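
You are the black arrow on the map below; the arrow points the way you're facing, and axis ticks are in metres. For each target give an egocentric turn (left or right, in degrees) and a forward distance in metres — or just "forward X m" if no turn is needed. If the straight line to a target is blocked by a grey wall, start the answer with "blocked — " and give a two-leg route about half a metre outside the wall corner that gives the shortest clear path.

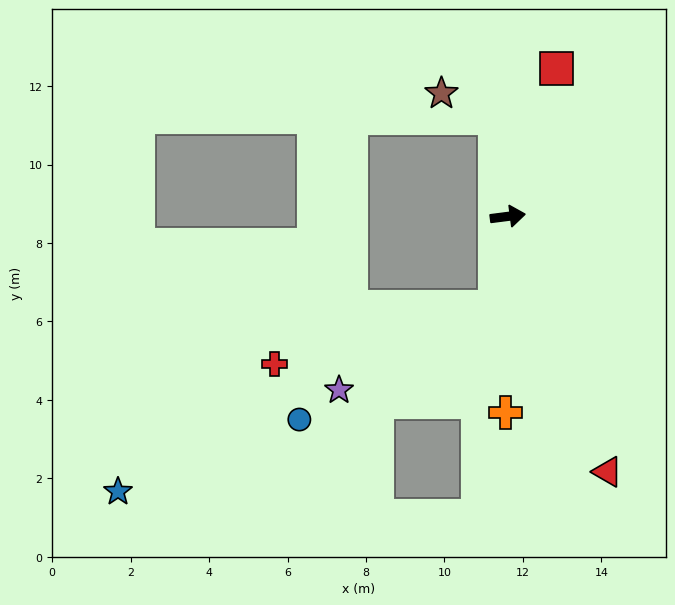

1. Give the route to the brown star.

blocked — turn left 91°, forward 2.5 m, then turn left 57°, forward 1.5 m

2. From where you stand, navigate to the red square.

turn left 65°, forward 4.0 m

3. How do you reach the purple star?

blocked — turn right 106°, forward 2.3 m, then turn right 53°, forward 4.5 m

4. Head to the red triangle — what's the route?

turn right 76°, forward 7.0 m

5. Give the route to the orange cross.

turn right 98°, forward 5.0 m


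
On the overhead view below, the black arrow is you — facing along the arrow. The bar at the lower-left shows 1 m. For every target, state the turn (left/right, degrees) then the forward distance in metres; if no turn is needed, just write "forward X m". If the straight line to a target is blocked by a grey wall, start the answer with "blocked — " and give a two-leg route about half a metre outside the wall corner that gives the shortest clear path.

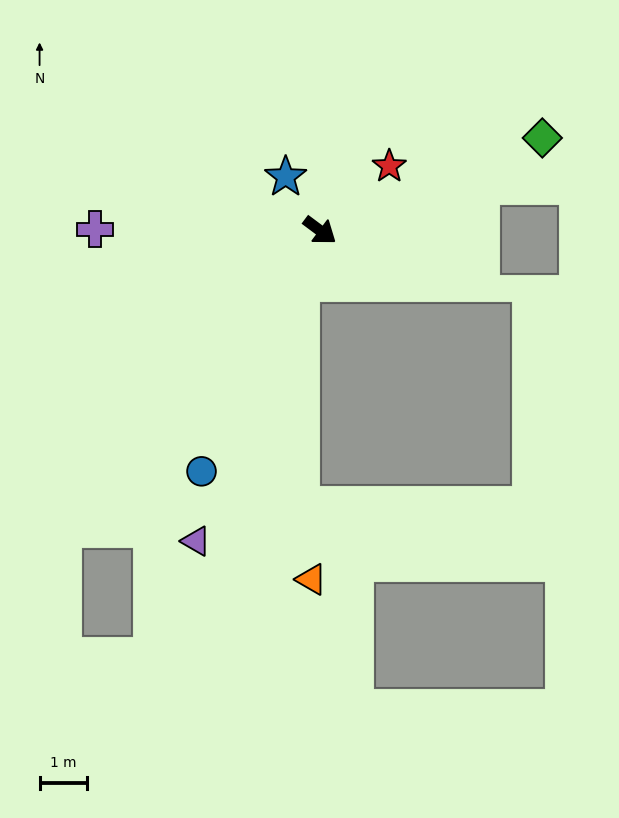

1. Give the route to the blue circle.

turn right 79°, forward 5.6 m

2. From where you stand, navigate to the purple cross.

turn right 144°, forward 4.7 m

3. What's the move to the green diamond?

turn left 59°, forward 5.1 m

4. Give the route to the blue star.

turn left 159°, forward 1.3 m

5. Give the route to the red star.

turn left 80°, forward 2.0 m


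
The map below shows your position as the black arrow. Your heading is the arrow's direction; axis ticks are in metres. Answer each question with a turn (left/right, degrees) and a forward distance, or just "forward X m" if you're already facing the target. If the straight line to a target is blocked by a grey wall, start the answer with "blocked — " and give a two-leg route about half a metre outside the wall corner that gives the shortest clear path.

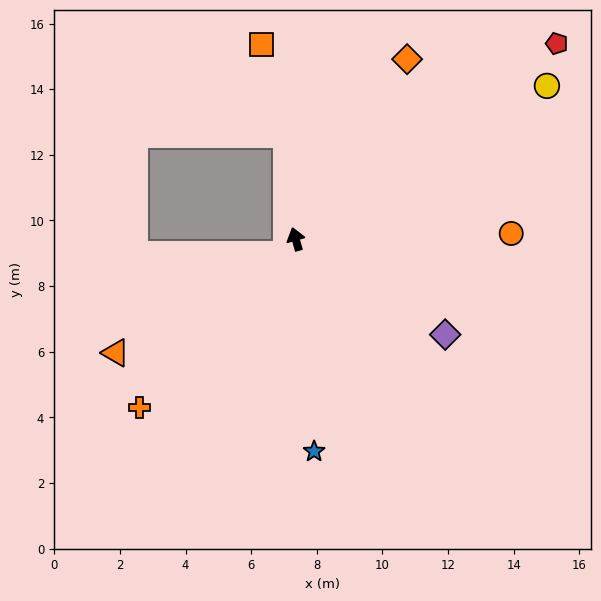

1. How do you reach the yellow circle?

turn right 74°, forward 9.0 m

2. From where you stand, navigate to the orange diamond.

turn right 48°, forward 6.4 m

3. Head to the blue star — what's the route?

turn left 169°, forward 6.5 m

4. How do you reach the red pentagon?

turn right 69°, forward 9.9 m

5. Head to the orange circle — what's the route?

turn right 104°, forward 6.6 m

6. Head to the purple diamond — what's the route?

turn right 138°, forward 5.4 m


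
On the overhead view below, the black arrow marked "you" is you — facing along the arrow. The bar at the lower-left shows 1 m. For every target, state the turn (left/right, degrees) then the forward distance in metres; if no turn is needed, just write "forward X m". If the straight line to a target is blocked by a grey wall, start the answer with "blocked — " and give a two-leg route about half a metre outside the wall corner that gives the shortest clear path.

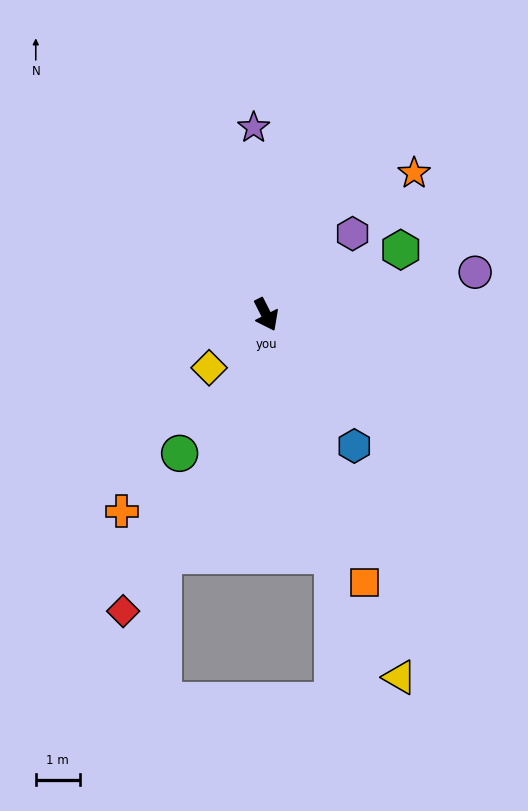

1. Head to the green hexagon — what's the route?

turn left 89°, forward 3.4 m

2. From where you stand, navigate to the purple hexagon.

turn left 106°, forward 2.7 m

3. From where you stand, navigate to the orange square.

turn right 7°, forward 6.5 m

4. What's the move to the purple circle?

turn left 75°, forward 4.9 m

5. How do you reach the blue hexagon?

turn left 7°, forward 3.6 m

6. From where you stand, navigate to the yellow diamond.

turn right 74°, forward 1.8 m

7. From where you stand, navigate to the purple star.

turn left 157°, forward 4.3 m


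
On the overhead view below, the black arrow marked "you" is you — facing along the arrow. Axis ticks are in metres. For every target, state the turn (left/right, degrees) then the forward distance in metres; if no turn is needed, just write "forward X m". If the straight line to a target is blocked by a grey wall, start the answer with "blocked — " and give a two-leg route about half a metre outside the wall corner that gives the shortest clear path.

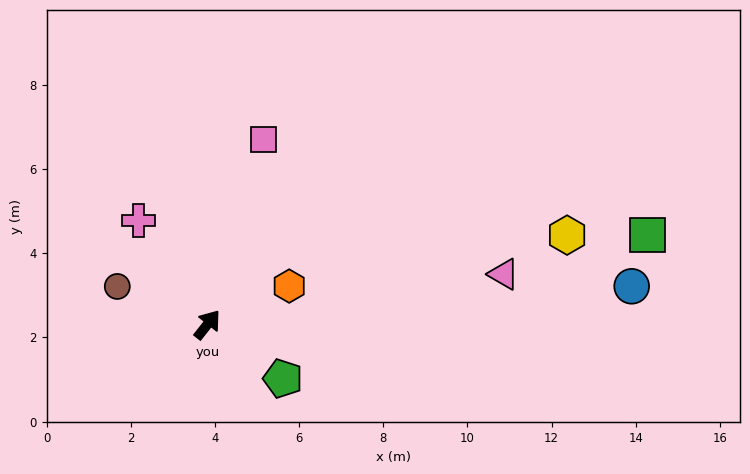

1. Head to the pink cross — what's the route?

turn left 72°, forward 3.0 m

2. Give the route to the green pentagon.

turn right 87°, forward 2.2 m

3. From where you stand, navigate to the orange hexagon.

turn right 27°, forward 2.1 m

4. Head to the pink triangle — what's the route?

turn right 42°, forward 7.1 m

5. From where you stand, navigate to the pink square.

turn left 21°, forward 4.6 m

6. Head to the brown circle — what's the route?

turn left 105°, forward 2.3 m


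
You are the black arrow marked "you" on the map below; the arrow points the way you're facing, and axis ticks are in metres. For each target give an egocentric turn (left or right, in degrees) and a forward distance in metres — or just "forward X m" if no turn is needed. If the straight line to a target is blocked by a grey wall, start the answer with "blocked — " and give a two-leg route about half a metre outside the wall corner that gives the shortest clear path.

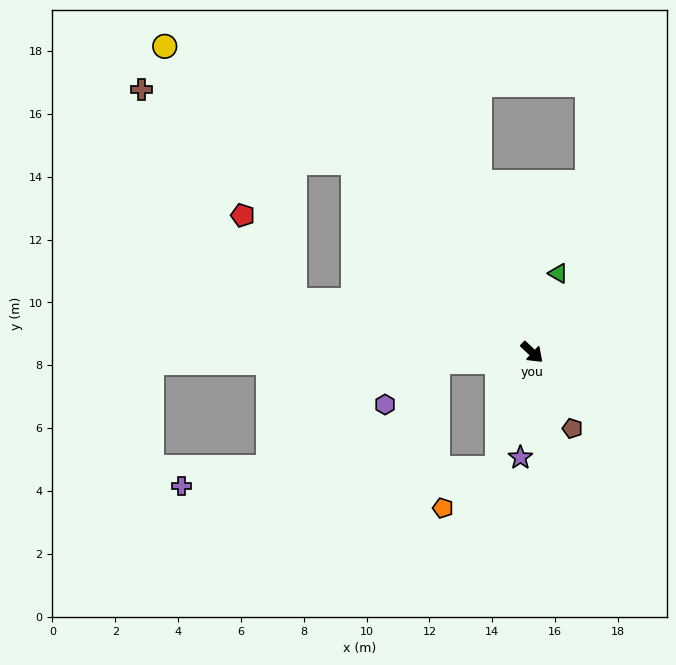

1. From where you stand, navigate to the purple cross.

blocked — turn right 63°, forward 3.9 m, then turn right 71°, forward 10.1 m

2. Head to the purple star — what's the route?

turn right 53°, forward 3.4 m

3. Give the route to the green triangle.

turn left 115°, forward 2.6 m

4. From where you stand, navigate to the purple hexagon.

blocked — turn right 131°, forward 3.0 m, then turn left 34°, forward 2.2 m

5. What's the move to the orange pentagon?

blocked — turn right 63°, forward 3.9 m, then turn right 39°, forward 2.1 m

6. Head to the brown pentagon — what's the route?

turn right 19°, forward 2.7 m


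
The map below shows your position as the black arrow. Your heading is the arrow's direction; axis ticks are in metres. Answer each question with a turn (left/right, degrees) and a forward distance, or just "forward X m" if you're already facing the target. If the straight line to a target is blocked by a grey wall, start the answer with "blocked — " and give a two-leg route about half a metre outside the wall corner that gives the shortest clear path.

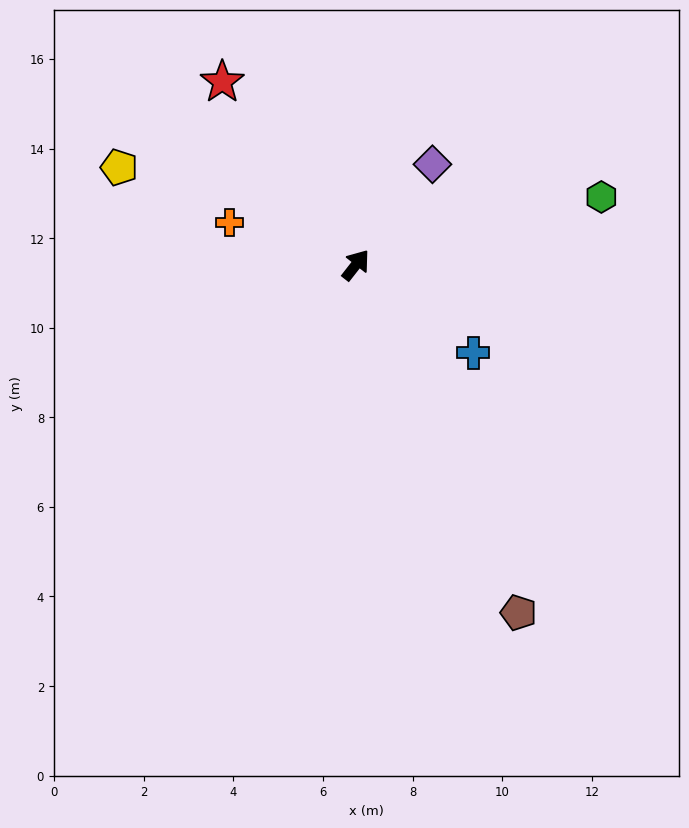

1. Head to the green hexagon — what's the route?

turn right 36°, forward 5.7 m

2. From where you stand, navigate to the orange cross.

turn left 110°, forward 3.0 m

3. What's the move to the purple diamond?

forward 2.8 m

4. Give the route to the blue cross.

turn right 89°, forward 3.3 m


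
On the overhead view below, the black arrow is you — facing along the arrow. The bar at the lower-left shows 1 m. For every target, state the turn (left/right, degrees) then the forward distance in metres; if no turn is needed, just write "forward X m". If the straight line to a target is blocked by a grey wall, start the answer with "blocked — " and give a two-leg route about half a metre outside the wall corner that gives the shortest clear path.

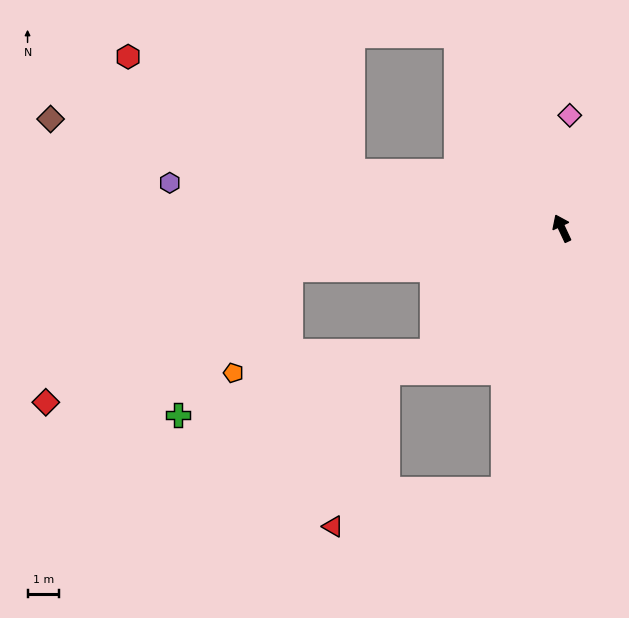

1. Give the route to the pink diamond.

turn right 29°, forward 3.6 m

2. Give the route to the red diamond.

blocked — turn left 73°, forward 8.8 m, then turn left 21°, forward 8.9 m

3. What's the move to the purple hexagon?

turn left 58°, forward 12.6 m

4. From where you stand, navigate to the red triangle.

blocked — turn left 142°, forward 8.6 m, then turn right 65°, forward 5.6 m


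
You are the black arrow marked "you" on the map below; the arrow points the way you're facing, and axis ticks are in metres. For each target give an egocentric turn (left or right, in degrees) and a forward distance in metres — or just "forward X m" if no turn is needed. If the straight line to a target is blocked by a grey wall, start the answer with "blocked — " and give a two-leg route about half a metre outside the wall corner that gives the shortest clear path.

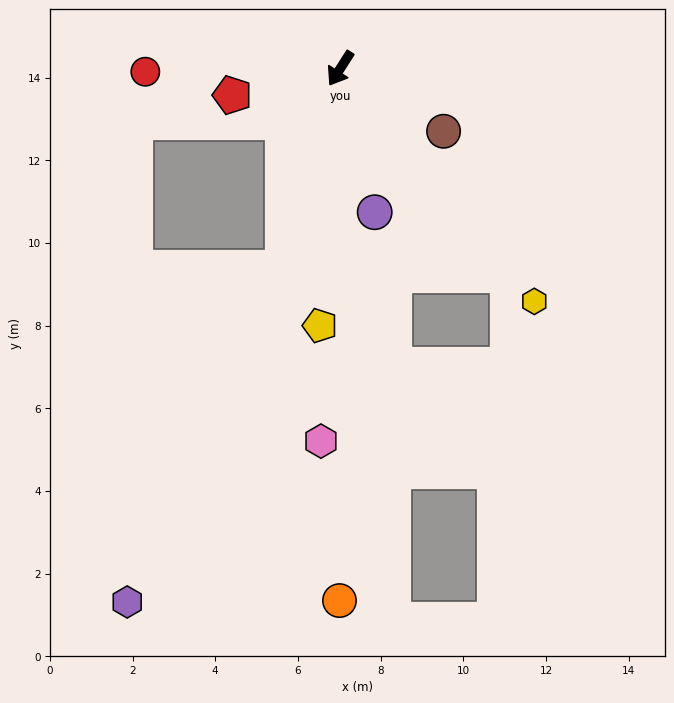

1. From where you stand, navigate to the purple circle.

turn left 46°, forward 3.6 m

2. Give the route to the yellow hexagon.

turn left 72°, forward 7.3 m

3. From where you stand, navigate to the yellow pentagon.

turn left 28°, forward 6.2 m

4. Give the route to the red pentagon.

turn right 44°, forward 2.7 m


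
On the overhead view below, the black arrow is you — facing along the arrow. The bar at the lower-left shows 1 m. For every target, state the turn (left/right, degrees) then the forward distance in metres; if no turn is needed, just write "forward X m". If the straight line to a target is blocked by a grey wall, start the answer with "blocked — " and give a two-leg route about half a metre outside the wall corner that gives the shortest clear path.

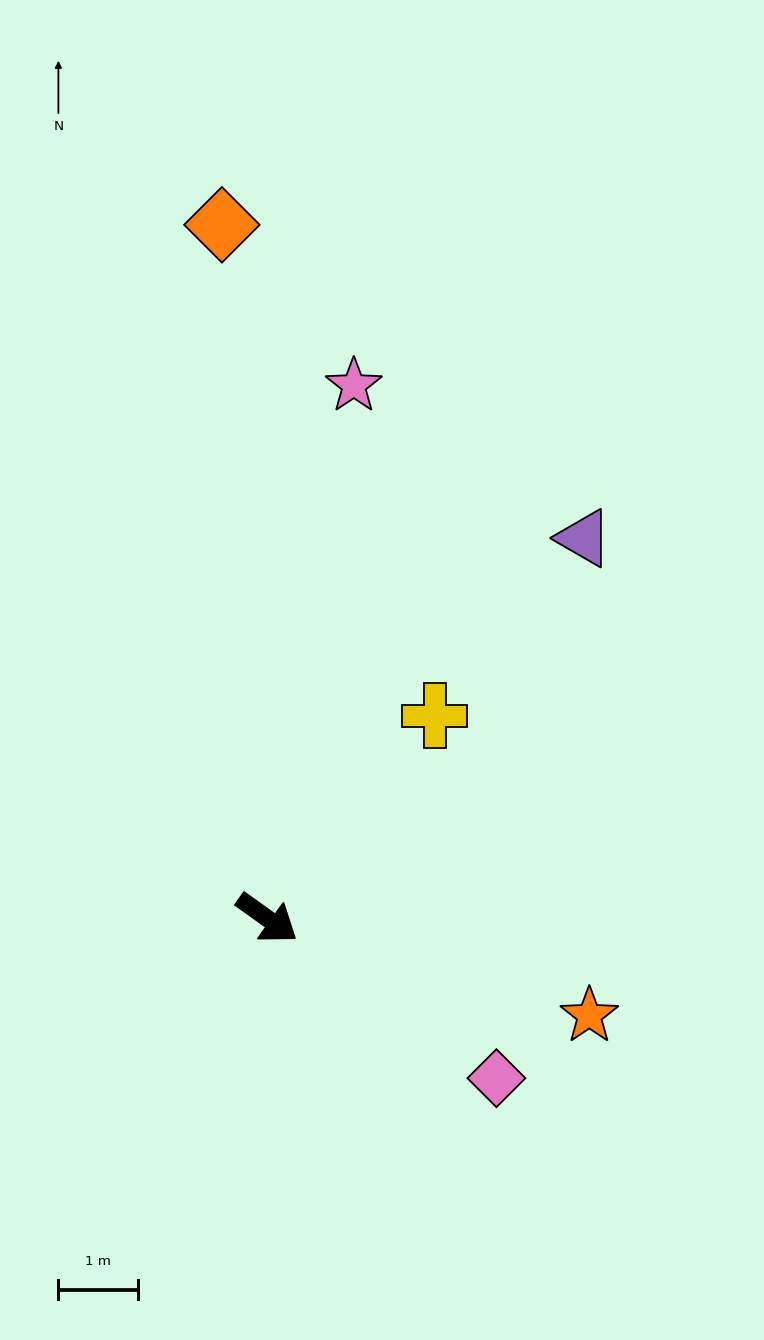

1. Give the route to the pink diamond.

forward 3.5 m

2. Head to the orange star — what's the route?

turn left 19°, forward 4.2 m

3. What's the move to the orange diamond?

turn left 129°, forward 8.8 m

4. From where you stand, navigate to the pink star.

turn left 116°, forward 6.8 m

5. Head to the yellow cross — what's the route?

turn left 86°, forward 3.3 m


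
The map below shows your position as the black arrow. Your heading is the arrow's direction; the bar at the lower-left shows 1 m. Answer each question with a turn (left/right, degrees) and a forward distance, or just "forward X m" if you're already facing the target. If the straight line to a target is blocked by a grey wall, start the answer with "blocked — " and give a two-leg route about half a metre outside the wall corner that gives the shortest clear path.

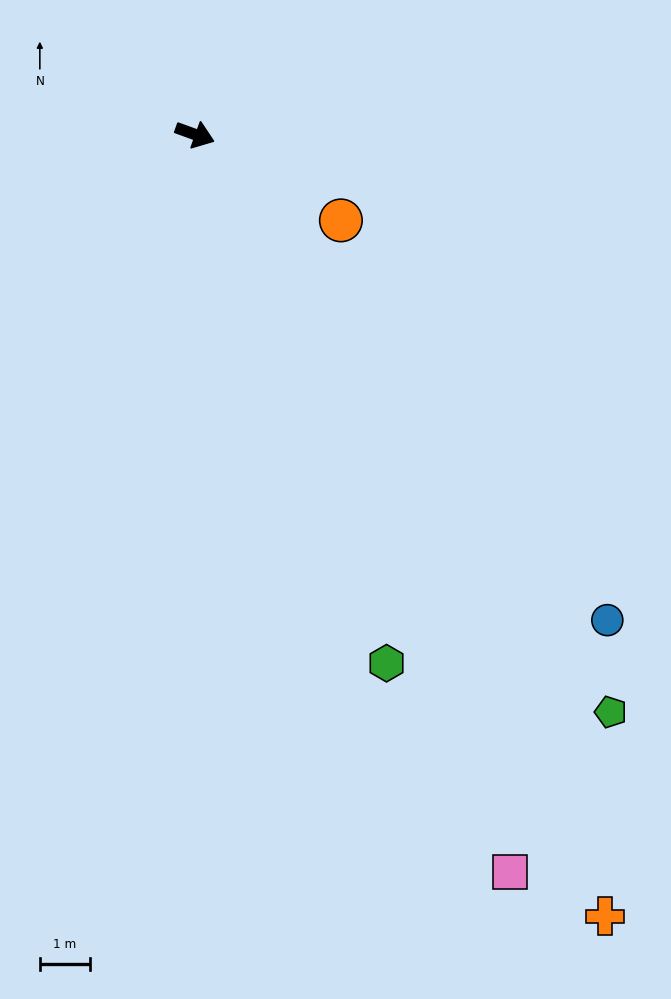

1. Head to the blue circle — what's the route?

turn right 30°, forward 12.6 m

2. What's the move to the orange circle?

turn right 11°, forward 3.4 m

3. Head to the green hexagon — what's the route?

turn right 50°, forward 11.2 m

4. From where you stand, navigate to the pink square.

turn right 47°, forward 15.9 m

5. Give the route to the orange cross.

turn right 42°, forward 17.5 m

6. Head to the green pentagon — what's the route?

turn right 34°, forward 14.1 m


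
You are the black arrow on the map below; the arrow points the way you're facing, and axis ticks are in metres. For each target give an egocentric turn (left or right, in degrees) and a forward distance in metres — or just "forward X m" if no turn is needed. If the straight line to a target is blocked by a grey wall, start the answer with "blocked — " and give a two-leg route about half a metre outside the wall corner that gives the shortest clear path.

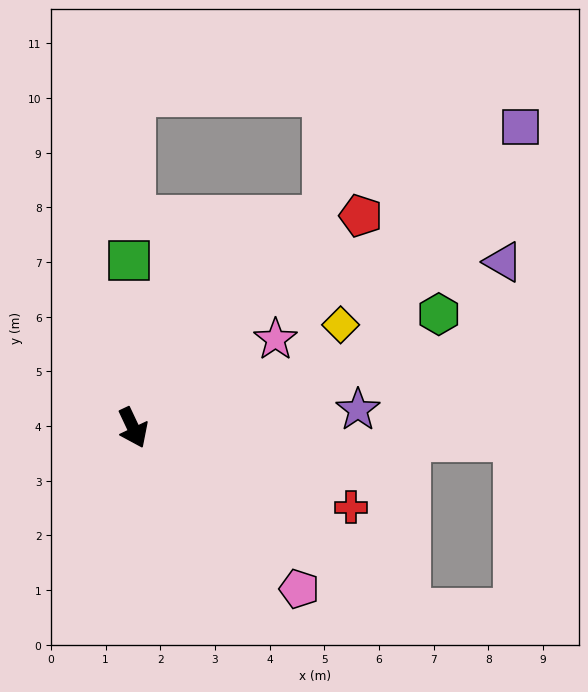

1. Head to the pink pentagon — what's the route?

turn left 21°, forward 4.2 m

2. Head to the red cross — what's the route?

turn left 45°, forward 4.2 m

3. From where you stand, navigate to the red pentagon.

turn left 108°, forward 5.7 m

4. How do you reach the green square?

turn left 156°, forward 3.1 m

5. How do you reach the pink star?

turn left 97°, forward 3.1 m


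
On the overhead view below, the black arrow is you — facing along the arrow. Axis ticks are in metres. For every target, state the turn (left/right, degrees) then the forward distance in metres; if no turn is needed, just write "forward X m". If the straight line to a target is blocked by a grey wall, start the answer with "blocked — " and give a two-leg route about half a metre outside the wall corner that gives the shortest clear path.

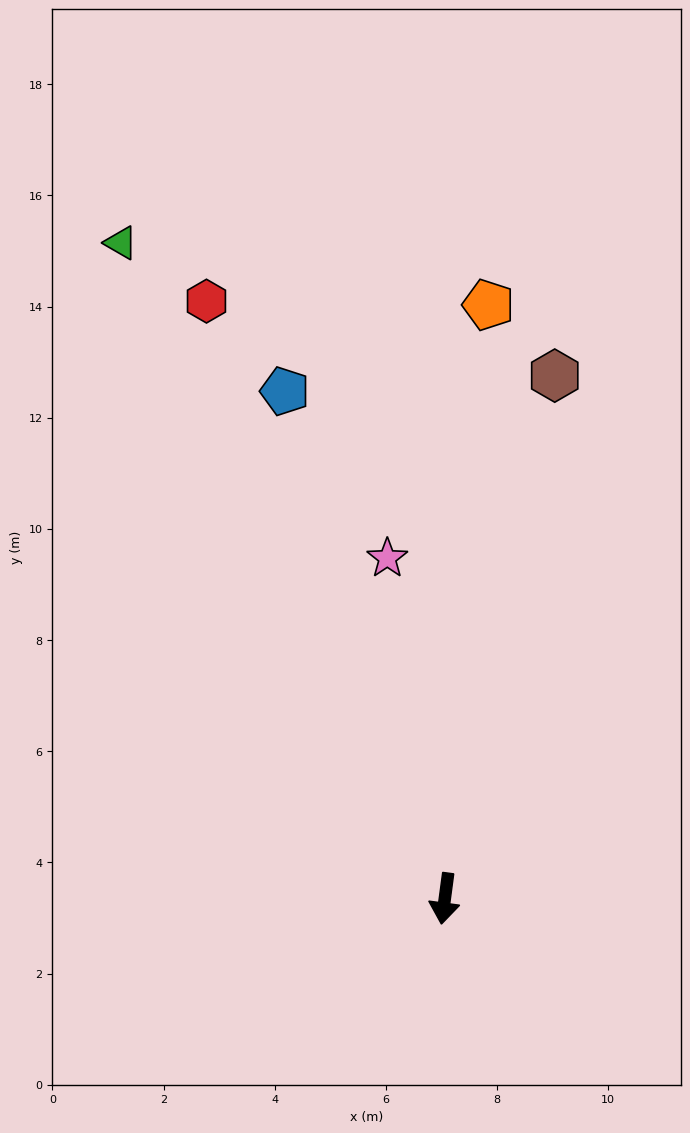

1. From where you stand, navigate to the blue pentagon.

turn right 155°, forward 9.6 m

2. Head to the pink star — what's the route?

turn right 163°, forward 6.2 m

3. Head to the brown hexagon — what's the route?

turn left 176°, forward 9.6 m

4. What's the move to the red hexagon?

turn right 151°, forward 11.6 m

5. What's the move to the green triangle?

turn right 146°, forward 13.2 m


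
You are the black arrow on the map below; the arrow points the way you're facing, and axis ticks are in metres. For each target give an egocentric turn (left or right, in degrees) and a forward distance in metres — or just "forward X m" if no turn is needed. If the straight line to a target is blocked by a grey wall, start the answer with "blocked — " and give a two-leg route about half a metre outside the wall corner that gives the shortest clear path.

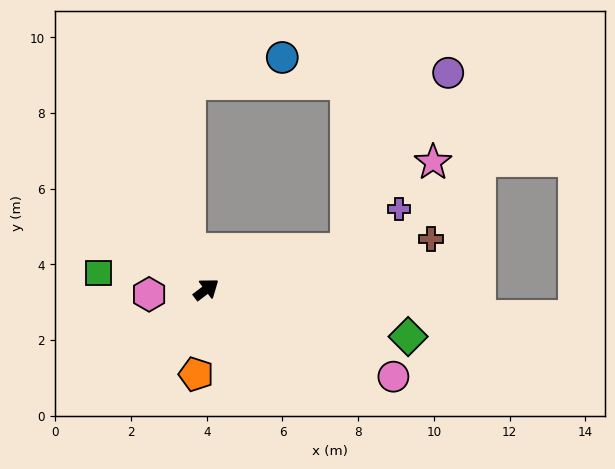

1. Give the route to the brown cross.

turn right 24°, forward 6.1 m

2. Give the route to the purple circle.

blocked — turn right 21°, forward 3.8 m, then turn left 44°, forward 5.4 m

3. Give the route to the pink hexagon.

turn left 148°, forward 1.5 m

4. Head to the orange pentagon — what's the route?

turn right 134°, forward 2.3 m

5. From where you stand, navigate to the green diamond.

turn right 50°, forward 5.5 m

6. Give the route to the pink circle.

turn right 62°, forward 5.5 m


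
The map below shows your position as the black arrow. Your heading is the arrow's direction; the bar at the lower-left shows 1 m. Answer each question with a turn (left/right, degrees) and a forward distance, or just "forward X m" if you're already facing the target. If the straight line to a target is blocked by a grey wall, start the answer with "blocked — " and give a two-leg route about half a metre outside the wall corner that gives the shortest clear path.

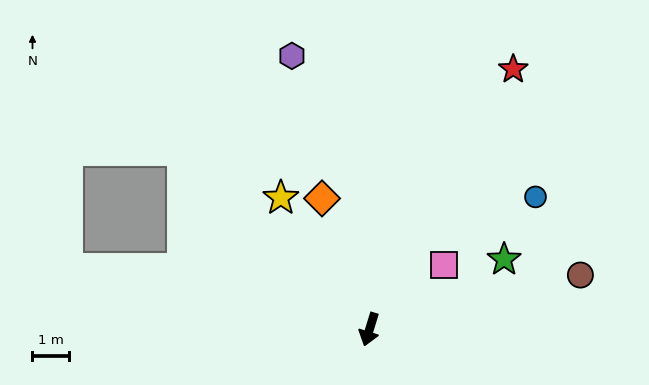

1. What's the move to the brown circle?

turn left 122°, forward 6.0 m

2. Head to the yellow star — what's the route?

turn right 129°, forward 4.4 m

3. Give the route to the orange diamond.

turn right 143°, forward 3.8 m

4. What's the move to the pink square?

turn left 148°, forward 2.7 m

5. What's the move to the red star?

turn left 168°, forward 8.2 m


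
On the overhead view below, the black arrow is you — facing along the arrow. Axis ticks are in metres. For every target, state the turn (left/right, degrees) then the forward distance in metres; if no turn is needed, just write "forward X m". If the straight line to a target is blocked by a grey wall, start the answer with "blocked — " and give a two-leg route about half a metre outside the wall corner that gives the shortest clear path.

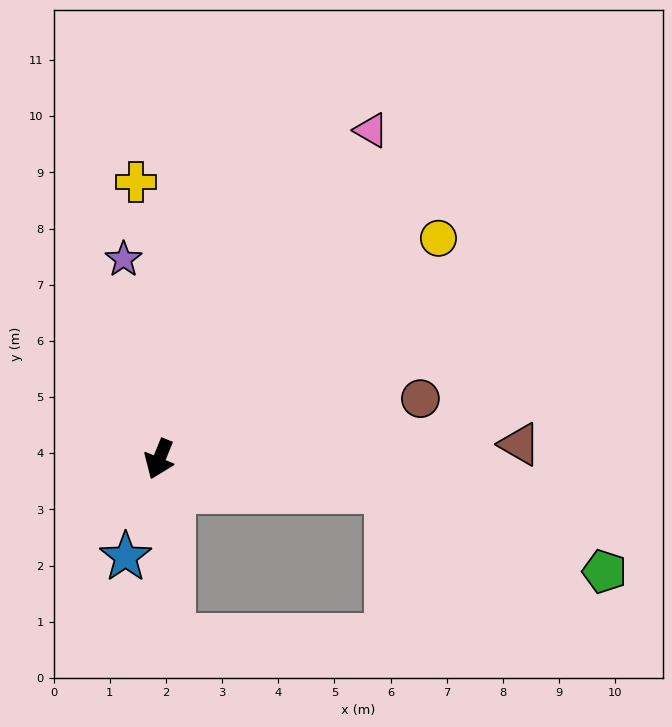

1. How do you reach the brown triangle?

turn left 114°, forward 6.4 m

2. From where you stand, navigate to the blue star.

turn left 3°, forward 1.8 m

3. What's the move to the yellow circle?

turn left 150°, forward 6.3 m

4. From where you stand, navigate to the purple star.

turn right 148°, forward 3.6 m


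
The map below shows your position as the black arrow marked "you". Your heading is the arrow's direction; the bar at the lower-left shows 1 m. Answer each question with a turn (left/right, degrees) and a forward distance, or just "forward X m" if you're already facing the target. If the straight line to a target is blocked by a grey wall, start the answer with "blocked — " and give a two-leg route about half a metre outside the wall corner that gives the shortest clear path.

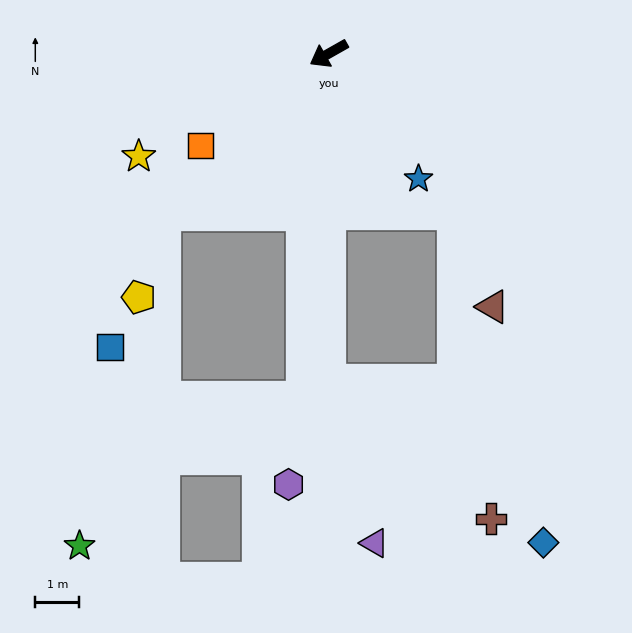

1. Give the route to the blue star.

turn left 96°, forward 3.5 m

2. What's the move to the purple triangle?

blocked — turn left 60°, forward 7.5 m, then turn left 17°, forward 3.8 m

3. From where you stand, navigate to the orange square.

turn left 6°, forward 3.6 m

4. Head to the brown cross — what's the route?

blocked — turn left 60°, forward 7.5 m, then turn left 51°, forward 4.9 m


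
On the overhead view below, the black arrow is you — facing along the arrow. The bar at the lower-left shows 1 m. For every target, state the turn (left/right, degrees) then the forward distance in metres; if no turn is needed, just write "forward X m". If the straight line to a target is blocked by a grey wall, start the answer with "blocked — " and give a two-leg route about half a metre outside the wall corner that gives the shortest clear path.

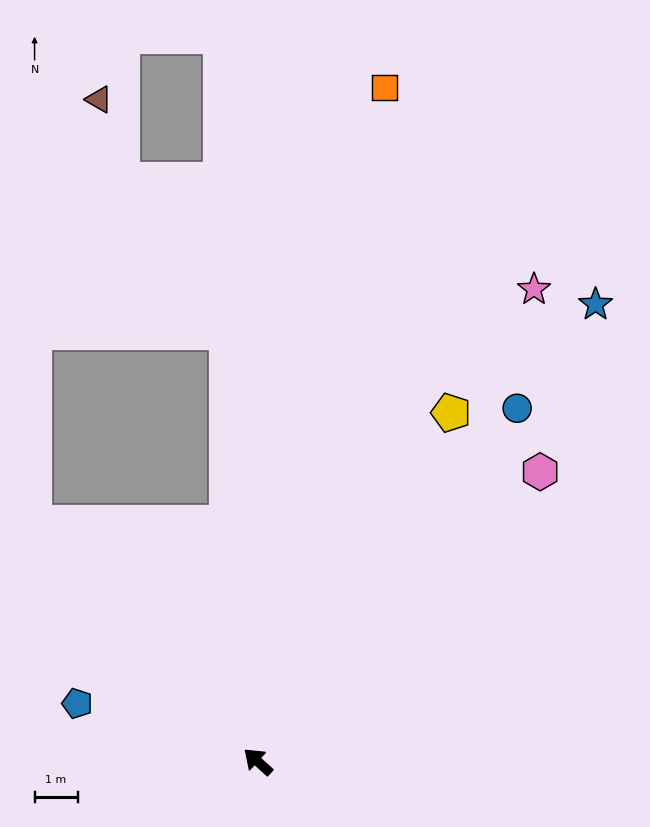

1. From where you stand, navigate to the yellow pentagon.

turn right 77°, forward 9.3 m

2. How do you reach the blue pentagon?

turn left 24°, forward 4.4 m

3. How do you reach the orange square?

turn right 58°, forward 16.0 m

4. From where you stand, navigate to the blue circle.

turn right 84°, forward 10.2 m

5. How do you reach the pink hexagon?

turn right 92°, forward 9.4 m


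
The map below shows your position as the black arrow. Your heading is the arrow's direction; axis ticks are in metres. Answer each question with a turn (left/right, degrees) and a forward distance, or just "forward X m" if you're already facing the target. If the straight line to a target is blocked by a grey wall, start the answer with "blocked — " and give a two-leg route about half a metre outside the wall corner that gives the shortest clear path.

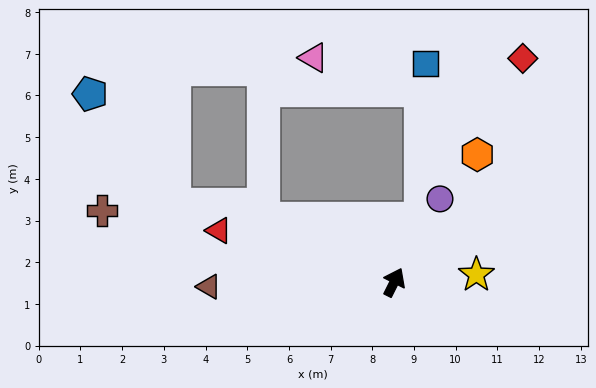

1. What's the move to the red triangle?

turn left 100°, forward 4.4 m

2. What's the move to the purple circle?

turn right 2°, forward 2.3 m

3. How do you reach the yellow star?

turn right 58°, forward 2.0 m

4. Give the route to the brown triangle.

turn left 118°, forward 4.4 m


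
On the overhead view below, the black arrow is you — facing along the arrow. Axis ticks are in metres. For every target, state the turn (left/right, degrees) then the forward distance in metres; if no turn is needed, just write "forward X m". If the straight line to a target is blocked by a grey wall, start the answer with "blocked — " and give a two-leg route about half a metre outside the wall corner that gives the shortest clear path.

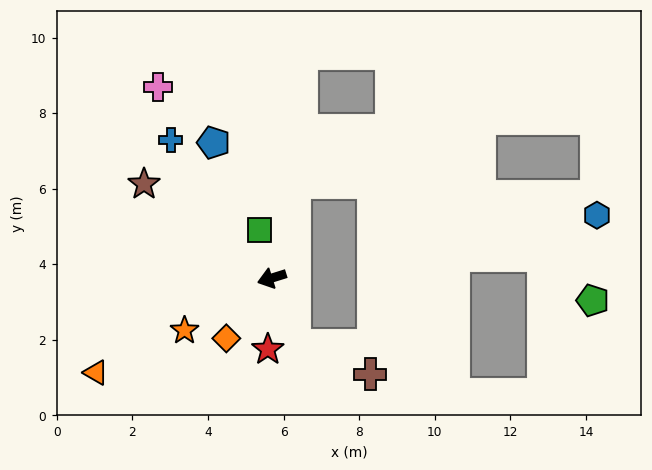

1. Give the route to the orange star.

turn left 14°, forward 2.7 m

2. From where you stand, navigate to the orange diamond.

turn left 36°, forward 2.0 m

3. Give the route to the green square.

turn right 93°, forward 1.3 m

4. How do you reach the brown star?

turn right 54°, forward 4.2 m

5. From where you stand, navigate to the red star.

turn left 69°, forward 1.9 m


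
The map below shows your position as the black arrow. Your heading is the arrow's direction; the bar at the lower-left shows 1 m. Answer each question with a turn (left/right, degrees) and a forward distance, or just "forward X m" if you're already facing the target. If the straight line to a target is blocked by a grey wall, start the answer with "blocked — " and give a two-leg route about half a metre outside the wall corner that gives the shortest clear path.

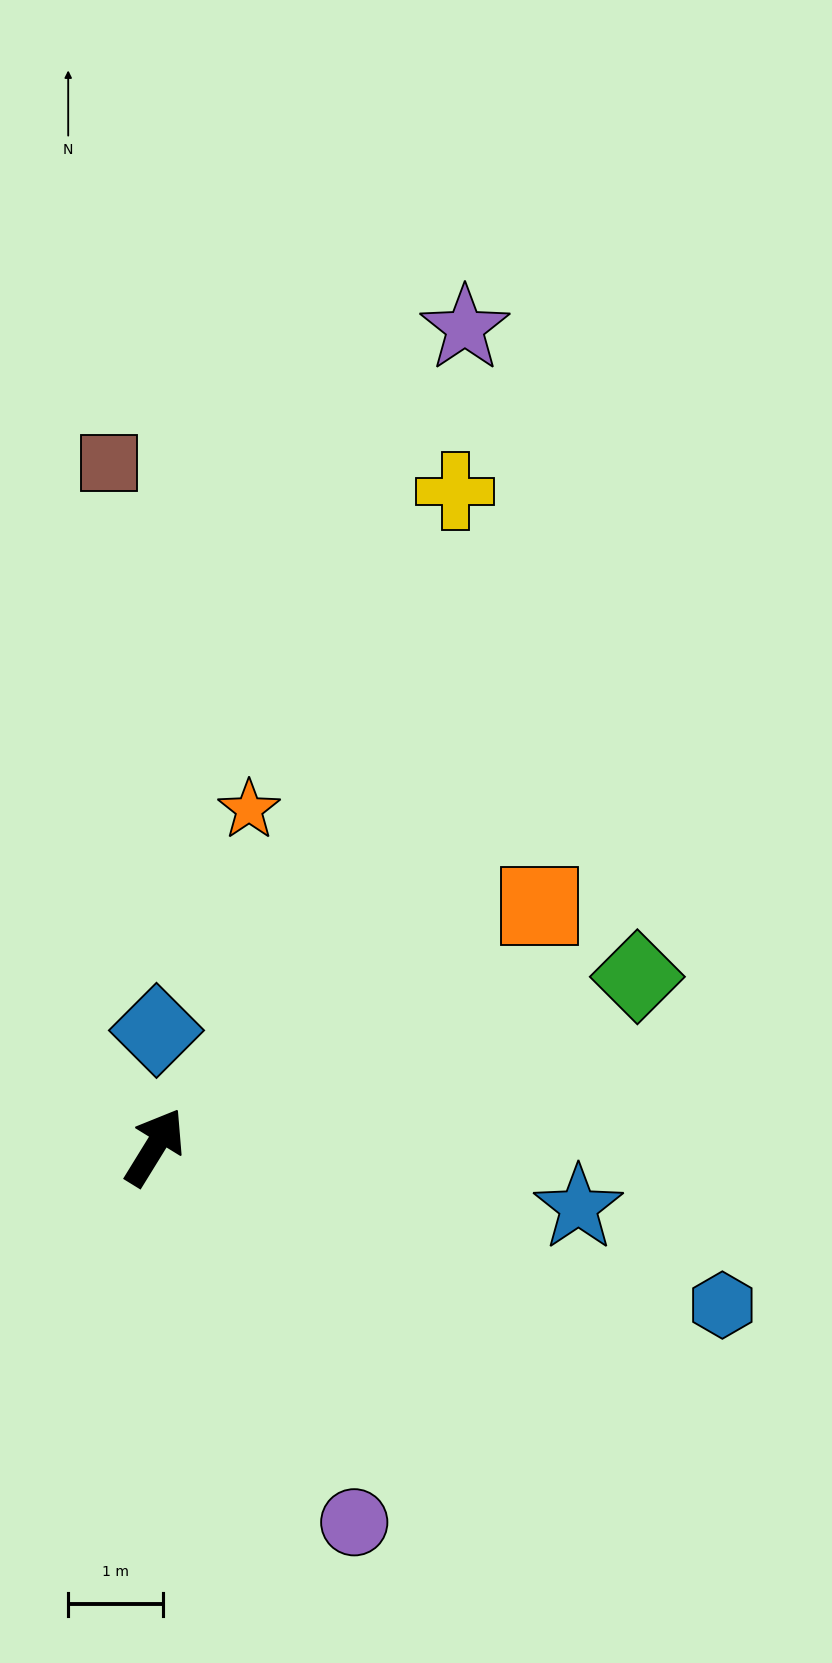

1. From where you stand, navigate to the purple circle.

turn right 120°, forward 4.5 m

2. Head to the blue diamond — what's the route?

turn left 31°, forward 1.2 m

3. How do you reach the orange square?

turn right 26°, forward 4.8 m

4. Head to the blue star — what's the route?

turn right 66°, forward 4.5 m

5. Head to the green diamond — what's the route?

turn right 39°, forward 5.4 m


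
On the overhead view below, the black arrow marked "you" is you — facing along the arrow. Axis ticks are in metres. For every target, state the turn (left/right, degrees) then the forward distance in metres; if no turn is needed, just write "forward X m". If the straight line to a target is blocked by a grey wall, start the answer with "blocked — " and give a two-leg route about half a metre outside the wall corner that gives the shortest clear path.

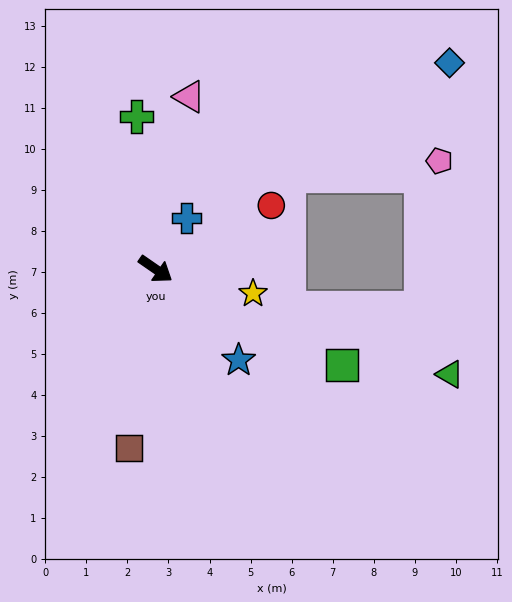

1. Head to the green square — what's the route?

turn left 7°, forward 5.1 m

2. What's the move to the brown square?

turn right 64°, forward 4.4 m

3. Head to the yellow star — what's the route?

turn left 21°, forward 2.4 m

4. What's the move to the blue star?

turn right 13°, forward 3.0 m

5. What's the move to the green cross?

turn left 132°, forward 3.7 m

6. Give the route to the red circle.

turn left 63°, forward 3.2 m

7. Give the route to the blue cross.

turn left 93°, forward 1.5 m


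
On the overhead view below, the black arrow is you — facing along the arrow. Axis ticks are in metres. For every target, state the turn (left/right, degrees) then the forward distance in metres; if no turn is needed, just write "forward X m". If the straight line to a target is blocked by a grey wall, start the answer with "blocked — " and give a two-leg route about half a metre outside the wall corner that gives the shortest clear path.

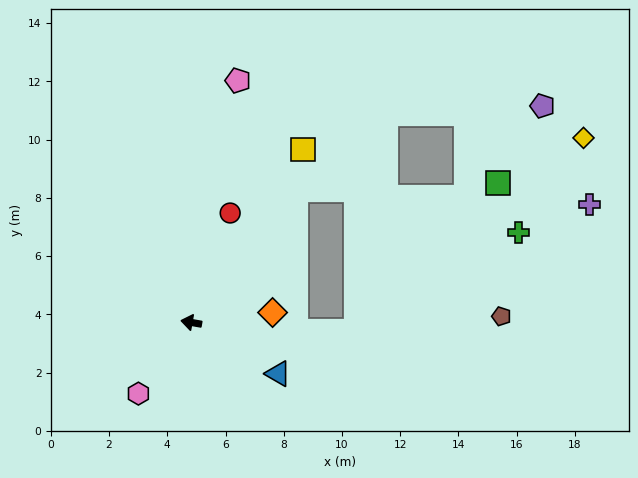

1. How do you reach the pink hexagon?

turn left 63°, forward 3.0 m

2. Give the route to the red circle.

turn right 100°, forward 4.0 m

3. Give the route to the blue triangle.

turn left 159°, forward 3.5 m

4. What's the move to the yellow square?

turn right 113°, forward 7.1 m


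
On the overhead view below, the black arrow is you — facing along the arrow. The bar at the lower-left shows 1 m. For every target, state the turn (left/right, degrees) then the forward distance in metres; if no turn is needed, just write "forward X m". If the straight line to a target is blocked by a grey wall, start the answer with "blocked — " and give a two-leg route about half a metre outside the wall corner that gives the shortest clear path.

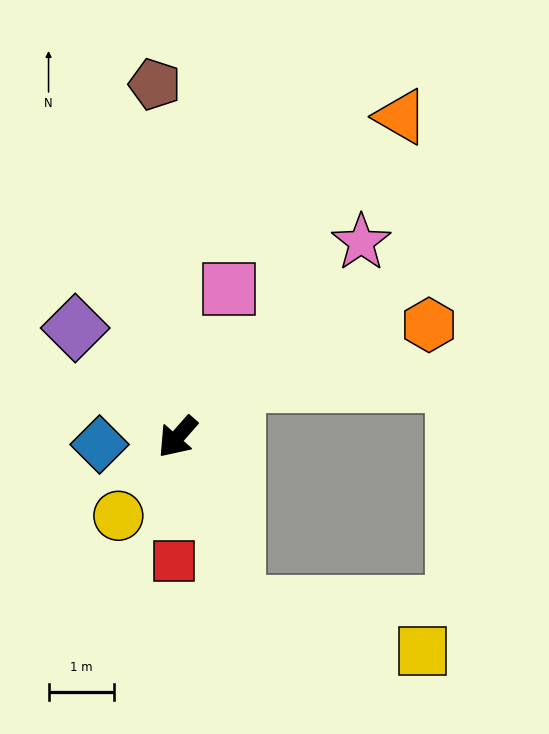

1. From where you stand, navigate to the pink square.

turn right 158°, forward 2.4 m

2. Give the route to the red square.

turn left 40°, forward 1.9 m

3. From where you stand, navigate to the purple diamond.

turn right 96°, forward 2.3 m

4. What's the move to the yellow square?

blocked — turn left 61°, forward 2.7 m, then turn left 56°, forward 2.9 m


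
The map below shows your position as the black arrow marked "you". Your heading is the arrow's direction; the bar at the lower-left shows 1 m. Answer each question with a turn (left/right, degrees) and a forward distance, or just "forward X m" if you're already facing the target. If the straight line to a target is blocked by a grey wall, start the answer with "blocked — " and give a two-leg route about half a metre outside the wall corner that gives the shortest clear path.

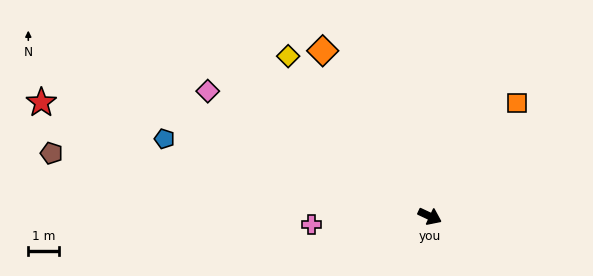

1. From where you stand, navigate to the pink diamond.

turn left 176°, forward 8.2 m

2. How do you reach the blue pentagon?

turn right 171°, forward 8.9 m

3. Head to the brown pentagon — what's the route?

turn right 164°, forward 12.4 m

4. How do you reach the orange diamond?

turn left 148°, forward 6.4 m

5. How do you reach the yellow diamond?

turn left 157°, forward 6.9 m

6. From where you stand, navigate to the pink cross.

turn right 151°, forward 3.8 m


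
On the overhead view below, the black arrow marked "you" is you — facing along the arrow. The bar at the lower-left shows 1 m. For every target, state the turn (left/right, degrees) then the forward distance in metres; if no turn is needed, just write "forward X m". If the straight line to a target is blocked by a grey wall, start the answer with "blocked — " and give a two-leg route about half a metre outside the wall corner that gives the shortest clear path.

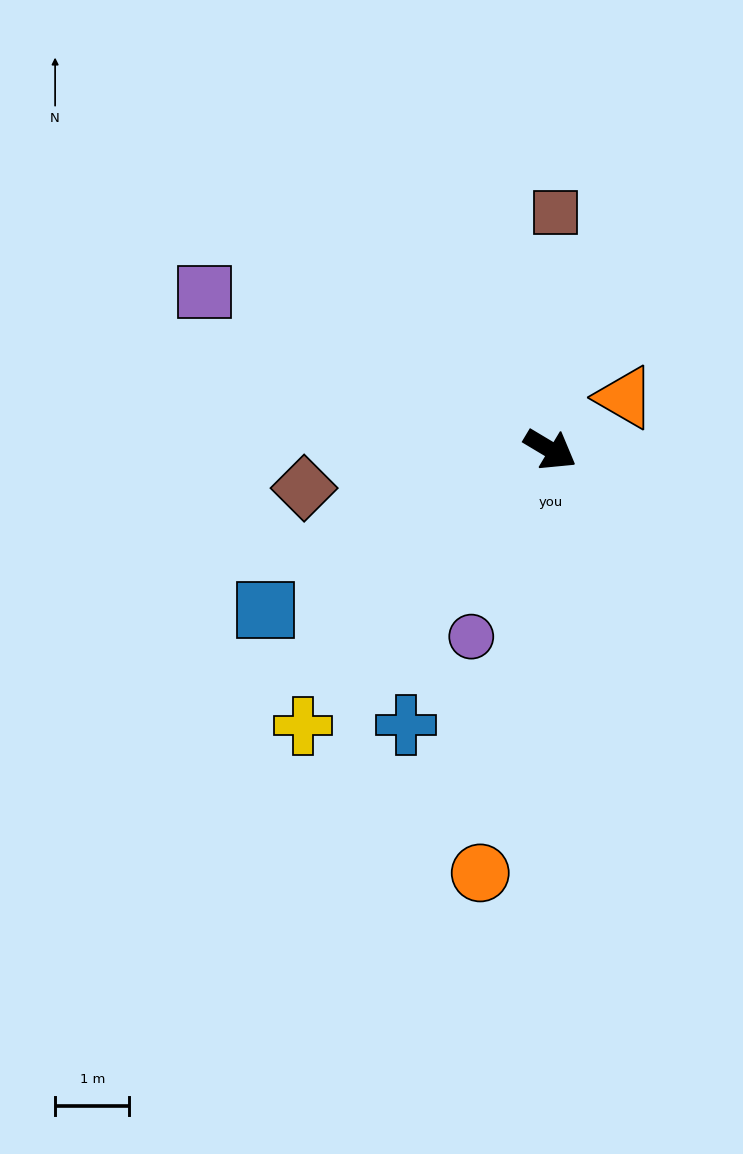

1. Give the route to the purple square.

turn right 174°, forward 5.1 m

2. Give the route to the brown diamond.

turn right 140°, forward 3.3 m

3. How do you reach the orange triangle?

turn left 66°, forward 1.2 m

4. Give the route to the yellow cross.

turn right 101°, forward 5.0 m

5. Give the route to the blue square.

turn right 120°, forward 4.4 m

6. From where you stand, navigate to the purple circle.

turn right 82°, forward 2.7 m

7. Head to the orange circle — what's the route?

turn right 69°, forward 5.8 m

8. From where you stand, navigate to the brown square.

turn left 120°, forward 3.2 m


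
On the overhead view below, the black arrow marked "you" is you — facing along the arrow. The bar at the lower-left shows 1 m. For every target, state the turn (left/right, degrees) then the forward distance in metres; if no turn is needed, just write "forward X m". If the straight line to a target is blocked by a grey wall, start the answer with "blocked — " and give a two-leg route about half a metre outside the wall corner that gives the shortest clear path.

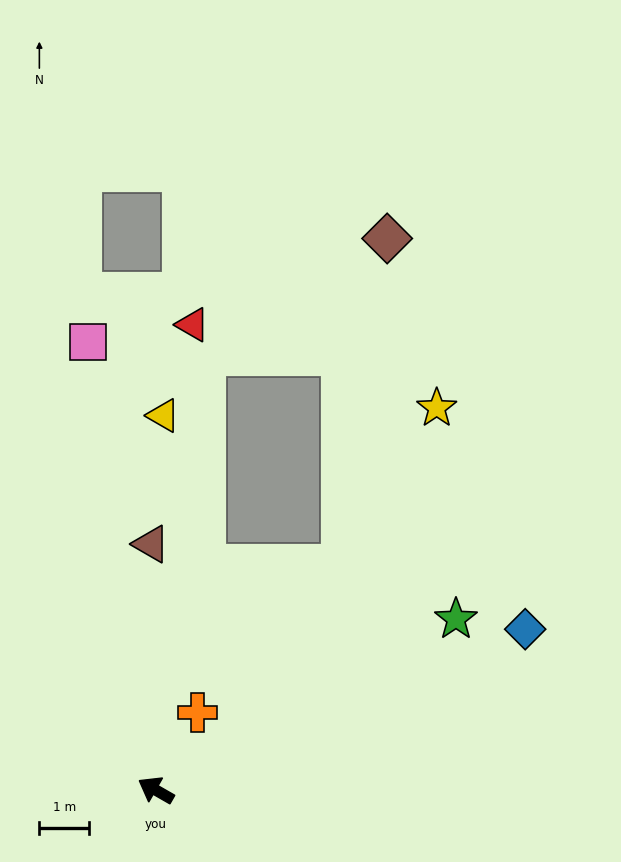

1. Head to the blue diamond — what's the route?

turn right 127°, forward 8.1 m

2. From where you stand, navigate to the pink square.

turn right 52°, forward 9.1 m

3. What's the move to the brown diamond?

blocked — turn right 67°, forward 8.8 m, then turn right 51°, forward 4.4 m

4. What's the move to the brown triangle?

turn right 59°, forward 5.0 m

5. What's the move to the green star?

turn right 120°, forward 7.0 m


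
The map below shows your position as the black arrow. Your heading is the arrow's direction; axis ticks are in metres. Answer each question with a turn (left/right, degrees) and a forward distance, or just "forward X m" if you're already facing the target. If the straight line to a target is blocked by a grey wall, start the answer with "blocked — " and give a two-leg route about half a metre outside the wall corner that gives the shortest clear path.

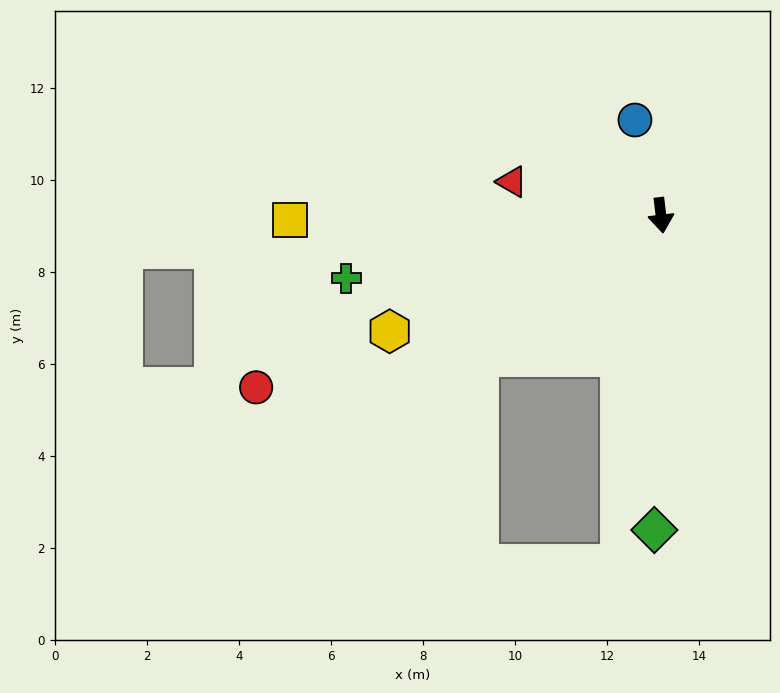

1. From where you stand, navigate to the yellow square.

turn right 96°, forward 8.1 m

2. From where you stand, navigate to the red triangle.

turn right 109°, forward 3.3 m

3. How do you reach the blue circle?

turn right 172°, forward 2.1 m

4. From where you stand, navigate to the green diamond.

turn right 8°, forward 6.8 m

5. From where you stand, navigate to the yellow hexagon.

turn right 74°, forward 6.4 m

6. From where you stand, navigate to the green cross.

turn right 85°, forward 7.0 m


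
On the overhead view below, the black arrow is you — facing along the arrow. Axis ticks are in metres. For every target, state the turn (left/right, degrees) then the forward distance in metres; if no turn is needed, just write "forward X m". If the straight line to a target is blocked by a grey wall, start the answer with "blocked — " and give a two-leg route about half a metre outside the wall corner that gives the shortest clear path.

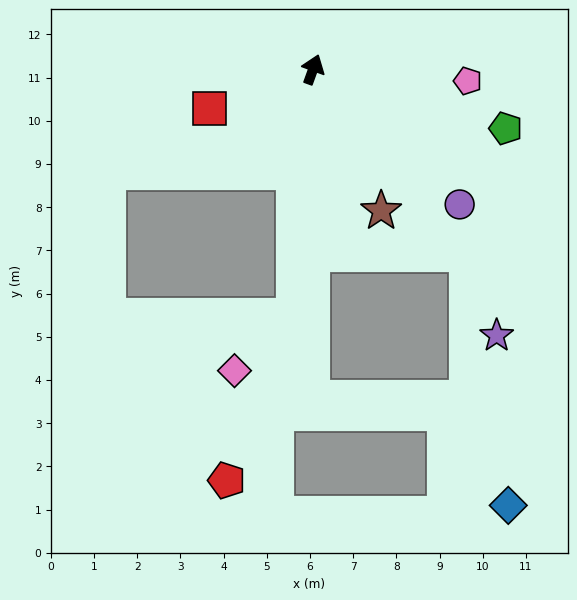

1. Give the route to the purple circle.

turn right 113°, forward 4.6 m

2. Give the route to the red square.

turn left 130°, forward 2.6 m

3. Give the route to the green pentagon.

turn right 87°, forward 4.7 m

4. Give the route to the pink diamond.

blocked — turn right 164°, forward 5.7 m, then turn right 44°, forward 1.9 m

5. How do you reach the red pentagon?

blocked — turn right 164°, forward 5.7 m, then turn right 19°, forward 4.1 m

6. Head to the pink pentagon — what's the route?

turn right 74°, forward 3.6 m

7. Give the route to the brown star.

turn right 134°, forward 3.6 m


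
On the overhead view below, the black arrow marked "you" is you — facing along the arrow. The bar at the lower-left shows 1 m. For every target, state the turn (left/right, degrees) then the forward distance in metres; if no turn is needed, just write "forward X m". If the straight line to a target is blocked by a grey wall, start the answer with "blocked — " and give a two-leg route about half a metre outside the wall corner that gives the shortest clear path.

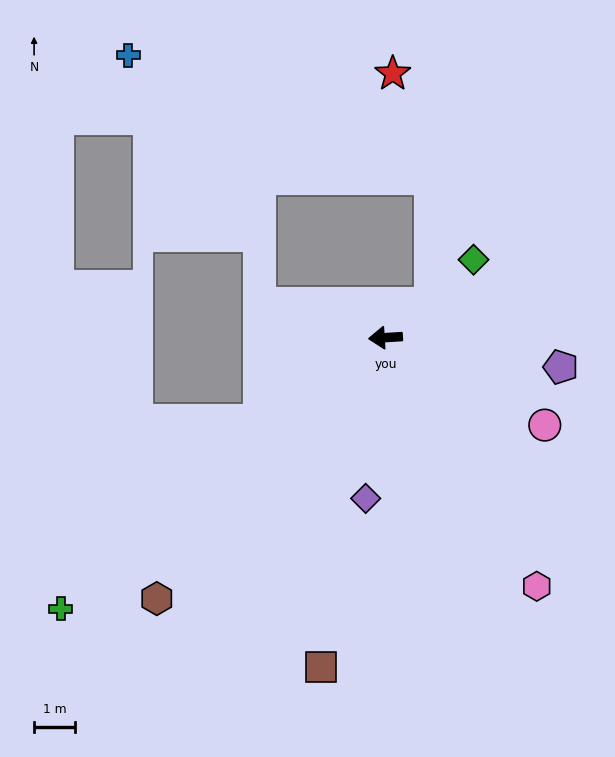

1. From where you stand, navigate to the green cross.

turn left 36°, forward 10.4 m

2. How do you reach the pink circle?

turn left 148°, forward 4.5 m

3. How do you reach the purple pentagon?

turn left 167°, forward 4.4 m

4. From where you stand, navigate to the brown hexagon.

turn left 45°, forward 8.6 m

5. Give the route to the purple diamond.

turn left 79°, forward 4.0 m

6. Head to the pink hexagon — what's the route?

turn left 118°, forward 7.2 m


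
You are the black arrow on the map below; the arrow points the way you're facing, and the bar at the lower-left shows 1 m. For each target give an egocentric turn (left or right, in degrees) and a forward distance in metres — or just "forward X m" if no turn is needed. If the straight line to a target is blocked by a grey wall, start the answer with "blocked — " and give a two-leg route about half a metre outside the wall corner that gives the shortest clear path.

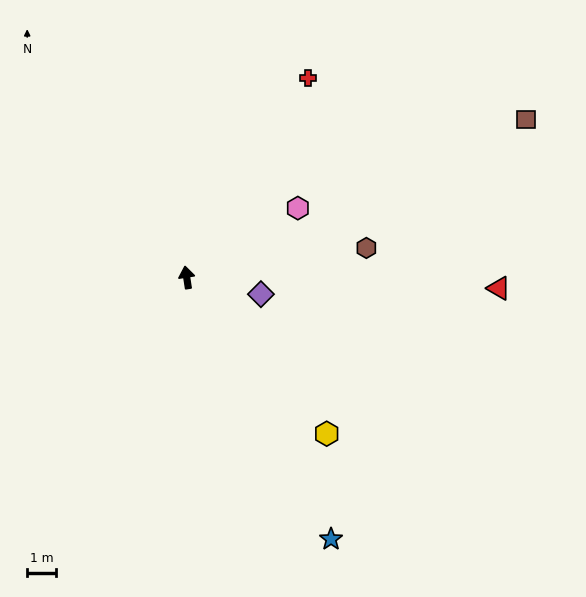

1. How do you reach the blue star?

turn right 160°, forward 10.3 m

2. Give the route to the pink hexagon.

turn right 67°, forward 4.5 m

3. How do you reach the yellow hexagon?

turn right 147°, forward 7.2 m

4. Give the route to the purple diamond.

turn right 112°, forward 2.6 m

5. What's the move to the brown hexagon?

turn right 90°, forward 6.3 m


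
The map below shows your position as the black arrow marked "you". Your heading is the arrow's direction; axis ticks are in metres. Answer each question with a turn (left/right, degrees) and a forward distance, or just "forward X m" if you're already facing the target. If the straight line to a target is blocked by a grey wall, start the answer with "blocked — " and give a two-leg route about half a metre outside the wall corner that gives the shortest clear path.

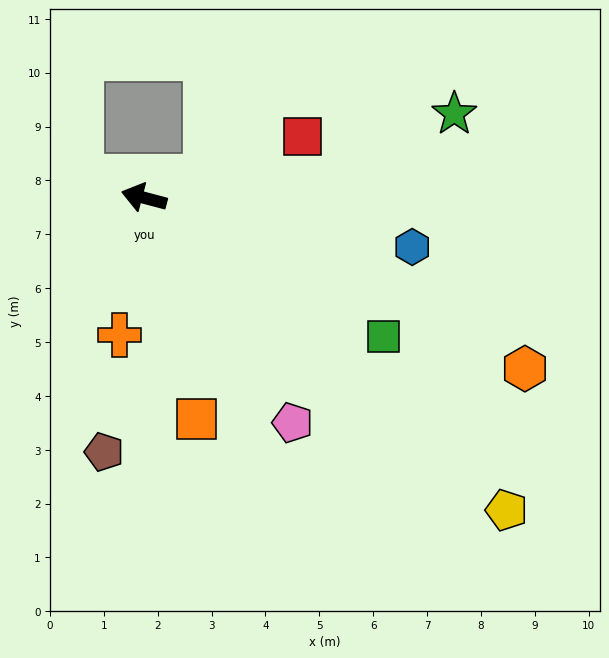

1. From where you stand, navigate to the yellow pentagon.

turn left 154°, forward 8.9 m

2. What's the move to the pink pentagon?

turn left 138°, forward 5.0 m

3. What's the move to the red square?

turn right 144°, forward 3.2 m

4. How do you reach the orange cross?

turn left 95°, forward 2.6 m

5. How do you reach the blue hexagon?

turn right 176°, forward 5.1 m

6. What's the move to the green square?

turn left 165°, forward 5.1 m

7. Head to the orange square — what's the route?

turn left 118°, forward 4.2 m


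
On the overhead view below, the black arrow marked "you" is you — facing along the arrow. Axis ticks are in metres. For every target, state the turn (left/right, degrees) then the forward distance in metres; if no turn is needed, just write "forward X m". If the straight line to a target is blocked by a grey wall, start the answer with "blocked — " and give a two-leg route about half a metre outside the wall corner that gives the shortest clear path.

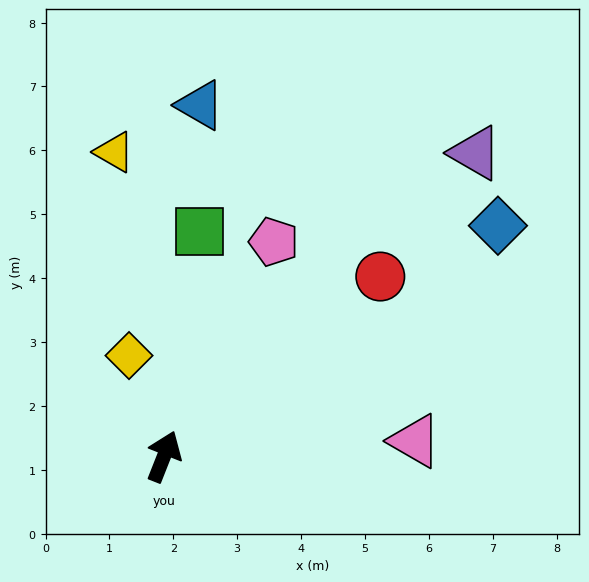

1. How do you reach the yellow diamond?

turn left 41°, forward 1.7 m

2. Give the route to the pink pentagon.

turn right 6°, forward 3.8 m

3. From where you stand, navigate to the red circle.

turn right 29°, forward 4.4 m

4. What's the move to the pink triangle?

turn right 65°, forward 3.9 m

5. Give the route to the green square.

turn left 13°, forward 3.6 m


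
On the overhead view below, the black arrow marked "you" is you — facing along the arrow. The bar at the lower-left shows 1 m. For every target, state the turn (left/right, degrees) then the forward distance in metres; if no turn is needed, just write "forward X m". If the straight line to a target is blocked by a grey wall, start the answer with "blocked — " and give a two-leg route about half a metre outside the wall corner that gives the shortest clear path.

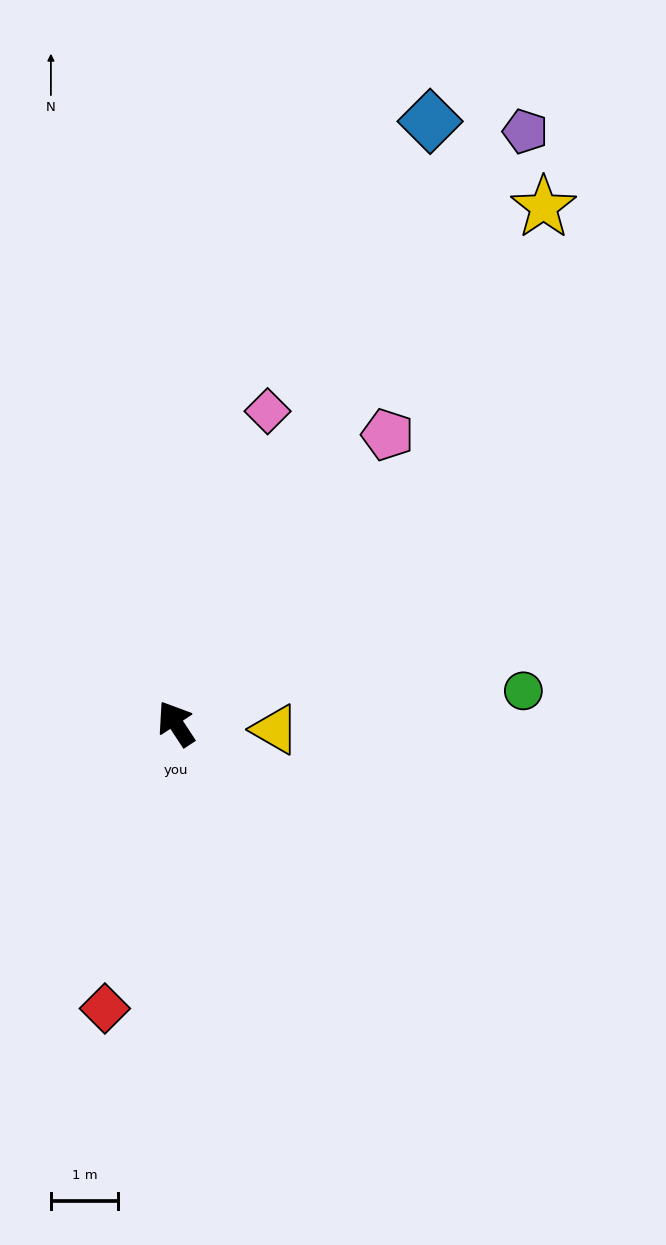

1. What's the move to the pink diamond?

turn right 50°, forward 4.9 m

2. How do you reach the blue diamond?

turn right 56°, forward 9.7 m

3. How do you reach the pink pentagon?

turn right 69°, forward 5.3 m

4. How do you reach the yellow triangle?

turn right 127°, forward 1.5 m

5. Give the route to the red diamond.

turn left 133°, forward 4.4 m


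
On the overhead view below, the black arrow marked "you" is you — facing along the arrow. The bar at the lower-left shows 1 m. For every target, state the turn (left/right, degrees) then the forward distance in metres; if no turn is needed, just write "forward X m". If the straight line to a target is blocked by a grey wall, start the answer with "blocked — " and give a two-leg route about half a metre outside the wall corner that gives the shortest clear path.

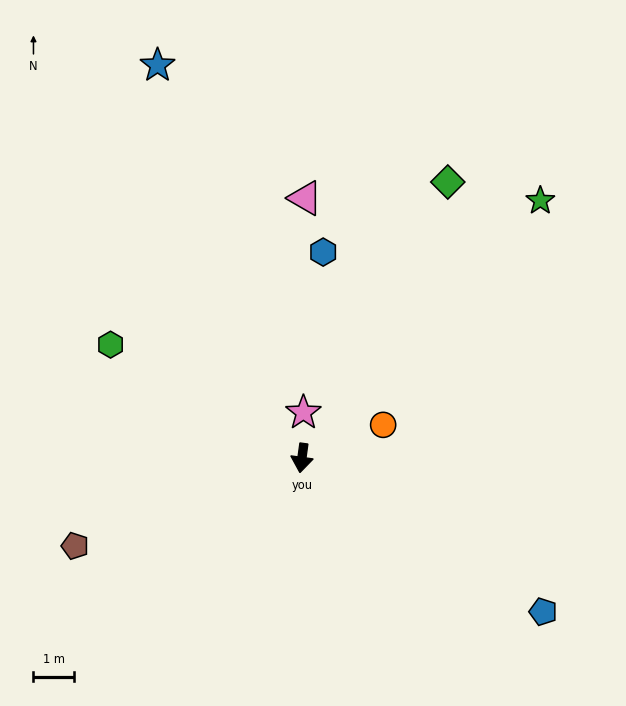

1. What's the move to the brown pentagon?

turn right 61°, forward 6.0 m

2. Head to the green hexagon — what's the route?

turn right 113°, forward 5.5 m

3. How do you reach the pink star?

turn right 174°, forward 1.1 m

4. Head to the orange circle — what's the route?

turn left 120°, forward 2.2 m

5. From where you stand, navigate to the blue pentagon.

turn left 65°, forward 7.1 m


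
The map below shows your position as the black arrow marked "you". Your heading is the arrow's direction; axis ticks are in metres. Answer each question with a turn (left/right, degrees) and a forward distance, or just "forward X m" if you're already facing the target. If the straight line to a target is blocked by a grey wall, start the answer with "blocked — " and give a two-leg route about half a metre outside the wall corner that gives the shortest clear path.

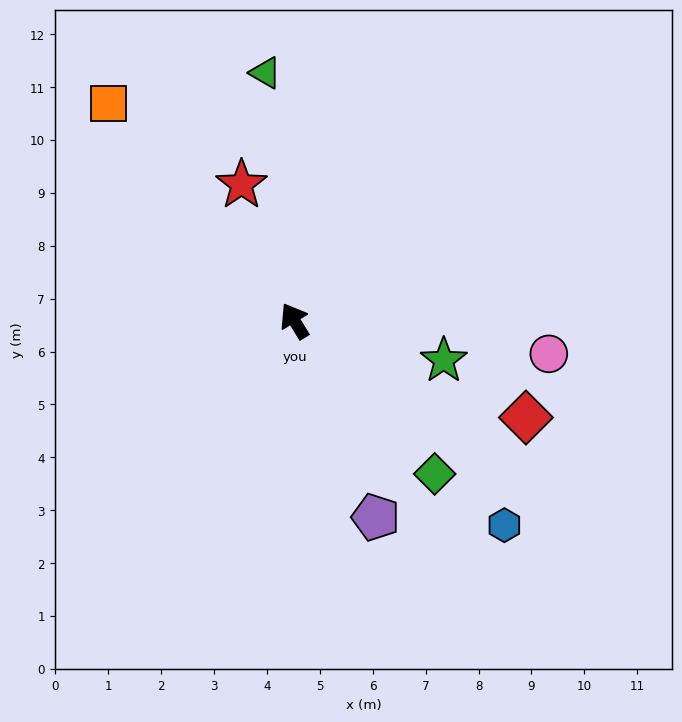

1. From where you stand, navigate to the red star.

turn right 10°, forward 2.8 m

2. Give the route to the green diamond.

turn right 169°, forward 3.9 m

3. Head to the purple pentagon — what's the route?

turn left 171°, forward 4.0 m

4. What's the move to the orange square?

turn left 9°, forward 5.4 m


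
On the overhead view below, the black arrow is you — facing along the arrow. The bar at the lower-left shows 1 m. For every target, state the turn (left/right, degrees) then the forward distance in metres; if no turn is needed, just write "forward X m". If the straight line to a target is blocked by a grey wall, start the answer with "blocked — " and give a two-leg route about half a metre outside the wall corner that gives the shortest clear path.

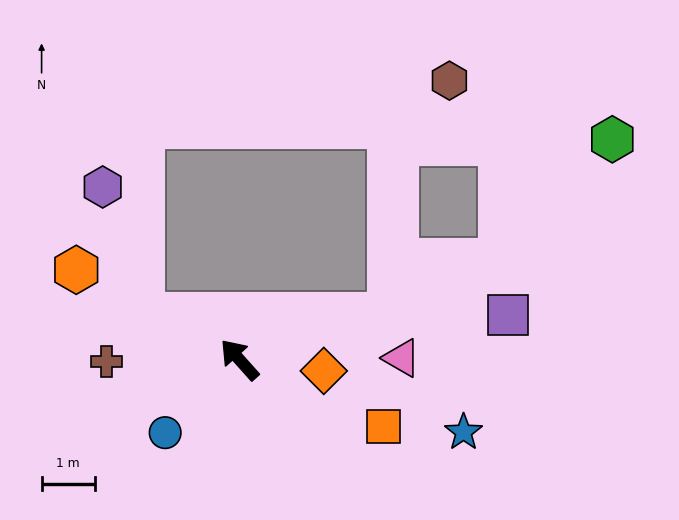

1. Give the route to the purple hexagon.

blocked — turn left 24°, forward 2.0 m, then turn right 49°, forward 2.5 m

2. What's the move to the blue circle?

turn left 93°, forward 2.0 m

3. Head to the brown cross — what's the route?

turn left 49°, forward 2.5 m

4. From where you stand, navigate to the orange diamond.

turn right 139°, forward 1.6 m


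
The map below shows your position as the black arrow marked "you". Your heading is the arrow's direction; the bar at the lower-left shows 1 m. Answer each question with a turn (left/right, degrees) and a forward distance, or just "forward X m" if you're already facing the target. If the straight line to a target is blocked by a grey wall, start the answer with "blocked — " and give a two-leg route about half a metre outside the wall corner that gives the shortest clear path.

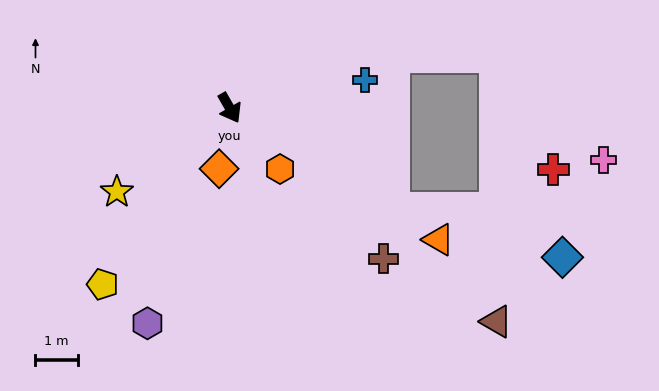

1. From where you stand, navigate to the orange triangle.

turn left 28°, forward 5.9 m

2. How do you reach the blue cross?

turn left 72°, forward 3.3 m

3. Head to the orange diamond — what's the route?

turn right 40°, forward 1.5 m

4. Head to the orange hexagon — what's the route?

turn left 10°, forward 1.9 m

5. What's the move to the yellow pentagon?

turn right 66°, forward 5.2 m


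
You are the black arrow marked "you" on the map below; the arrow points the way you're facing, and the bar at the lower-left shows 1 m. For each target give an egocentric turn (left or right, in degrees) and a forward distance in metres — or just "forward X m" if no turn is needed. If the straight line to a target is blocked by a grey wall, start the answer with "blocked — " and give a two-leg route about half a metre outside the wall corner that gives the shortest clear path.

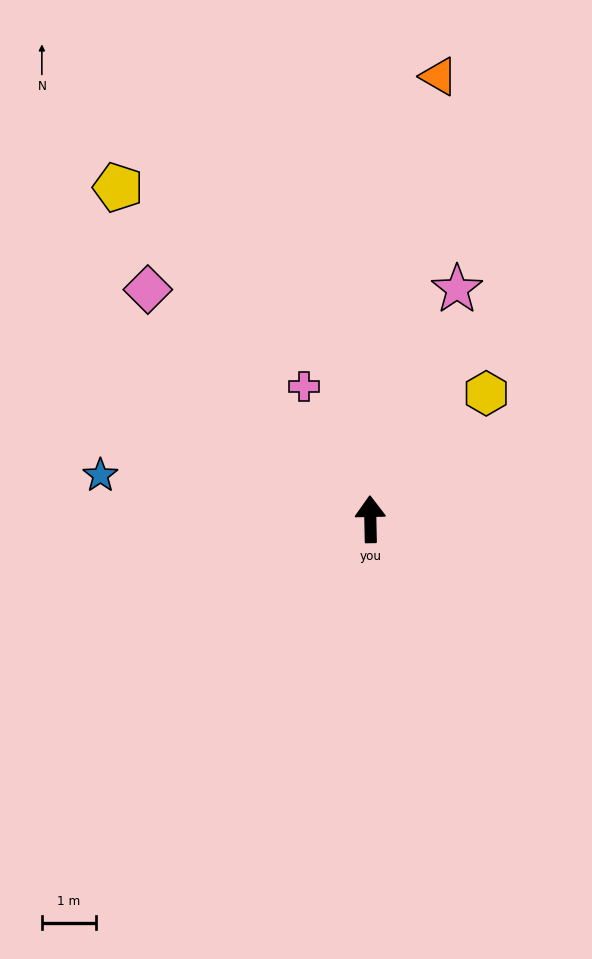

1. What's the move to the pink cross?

turn left 25°, forward 2.8 m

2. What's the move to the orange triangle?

turn right 10°, forward 8.3 m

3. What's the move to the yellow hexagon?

turn right 44°, forward 3.2 m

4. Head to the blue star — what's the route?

turn left 80°, forward 5.1 m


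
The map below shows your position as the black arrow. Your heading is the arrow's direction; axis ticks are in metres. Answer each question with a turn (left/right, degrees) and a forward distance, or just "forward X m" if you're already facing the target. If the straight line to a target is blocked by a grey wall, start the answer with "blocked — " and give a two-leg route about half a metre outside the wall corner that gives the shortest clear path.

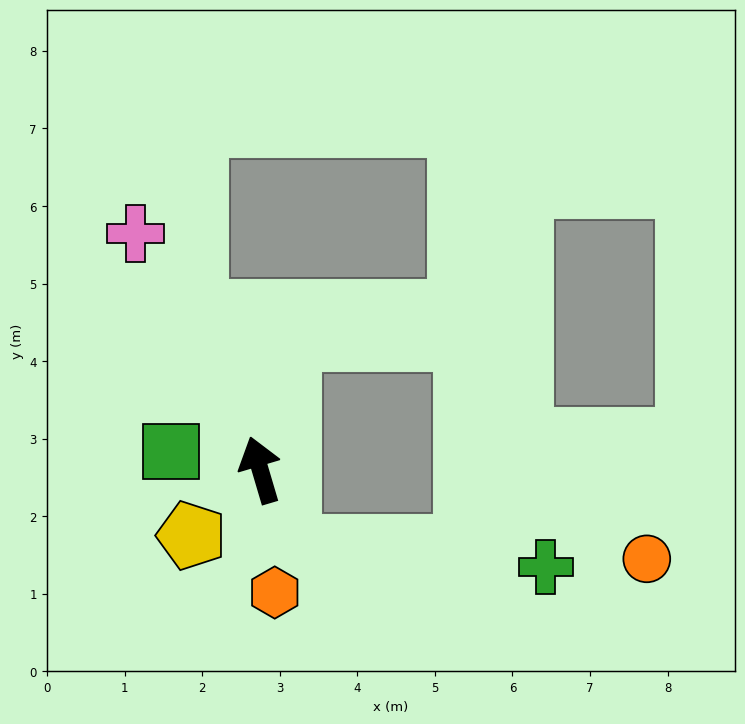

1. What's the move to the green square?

turn left 62°, forward 1.2 m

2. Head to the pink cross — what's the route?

turn left 11°, forward 3.4 m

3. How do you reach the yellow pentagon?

turn left 117°, forward 1.2 m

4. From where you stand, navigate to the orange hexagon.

turn left 170°, forward 1.6 m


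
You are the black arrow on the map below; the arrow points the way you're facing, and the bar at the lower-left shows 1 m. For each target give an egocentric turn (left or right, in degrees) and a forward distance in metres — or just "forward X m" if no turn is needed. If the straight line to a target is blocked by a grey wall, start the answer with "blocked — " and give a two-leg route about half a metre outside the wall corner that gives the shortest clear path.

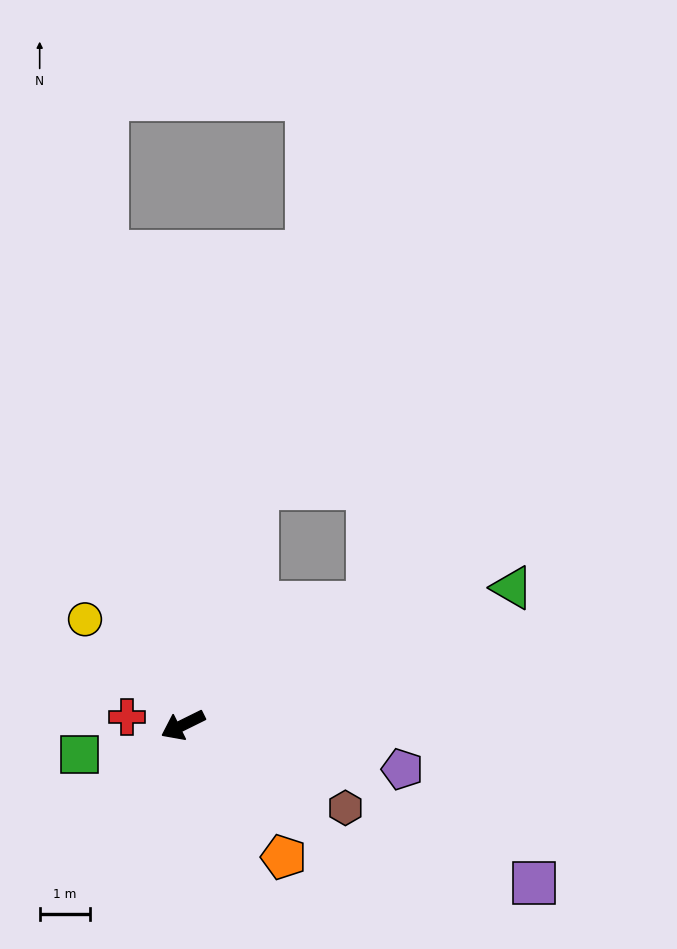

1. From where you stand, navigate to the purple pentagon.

turn left 142°, forward 4.5 m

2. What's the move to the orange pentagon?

turn left 101°, forward 3.3 m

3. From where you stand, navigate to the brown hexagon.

turn left 127°, forward 3.6 m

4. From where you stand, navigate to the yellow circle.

turn right 74°, forward 2.9 m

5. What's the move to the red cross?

turn right 35°, forward 1.1 m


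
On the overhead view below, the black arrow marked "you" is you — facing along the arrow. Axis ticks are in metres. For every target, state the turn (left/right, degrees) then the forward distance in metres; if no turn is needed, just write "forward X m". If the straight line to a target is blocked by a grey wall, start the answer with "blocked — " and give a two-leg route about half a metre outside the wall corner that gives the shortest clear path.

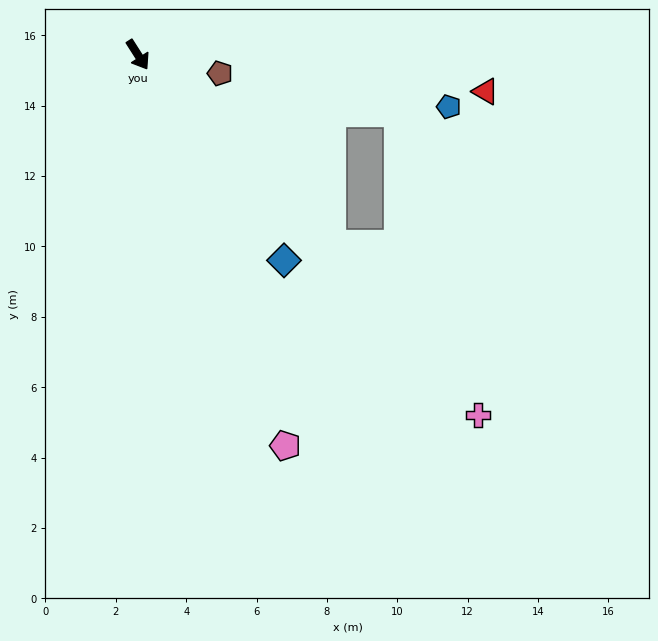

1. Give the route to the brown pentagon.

turn left 45°, forward 2.4 m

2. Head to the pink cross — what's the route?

turn left 11°, forward 14.1 m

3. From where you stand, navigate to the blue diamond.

turn left 3°, forward 7.2 m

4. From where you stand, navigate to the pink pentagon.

turn right 12°, forward 11.9 m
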